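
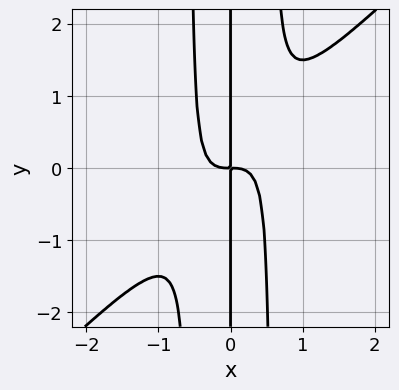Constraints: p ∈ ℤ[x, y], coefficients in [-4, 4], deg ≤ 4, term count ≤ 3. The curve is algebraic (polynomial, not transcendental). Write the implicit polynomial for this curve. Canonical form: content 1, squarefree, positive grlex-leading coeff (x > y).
First, the degree is 4 — a generic line meets the curve in up to 4 points.
Then, reading off the gridlines: every point of the y-axis in the box is on the curve.
Finally, fitting integer coefficients to these (and the overall shape) gives p.

3*x^4 - 3*x^3*y + x*y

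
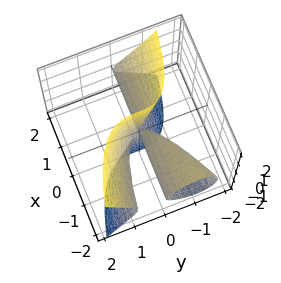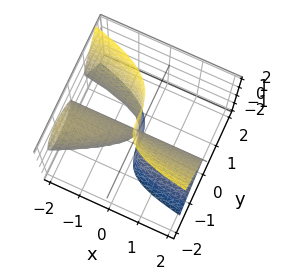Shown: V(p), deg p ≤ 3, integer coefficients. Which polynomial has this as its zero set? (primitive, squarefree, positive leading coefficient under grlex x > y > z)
x*y^2 - 2*x*z^2 - 3*y^3 - 2*x*y

The picture has 2 separate pieces.
deg p = 3.
Against the integer gridlines: one y-axis crossing is at y = 0; every point of the z-axis in the box is on the surface; the visible x-axis segment lies entirely on the surface.
Solving for integer coefficients yields p as stated.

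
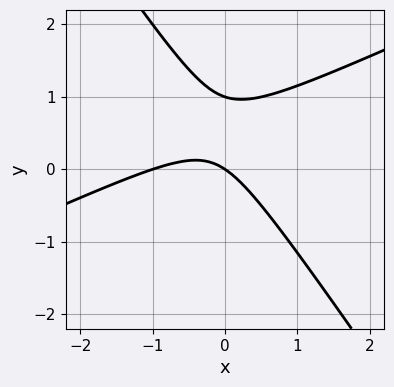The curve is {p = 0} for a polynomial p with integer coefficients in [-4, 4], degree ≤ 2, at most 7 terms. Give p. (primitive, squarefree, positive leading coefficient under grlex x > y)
2*x^2 - 3*x*y - 3*y^2 + 2*x + 3*y

First, deg p = 2. The shape is more complex than any degree-1 curve.
Then, reading off the gridlines: among the integer gridlines, it crosses the x-axis at x ∈ {-1, 0}; the y-axis gridline crossings are at y ∈ {0, 1}.
Finally, these observations pin down the coefficients.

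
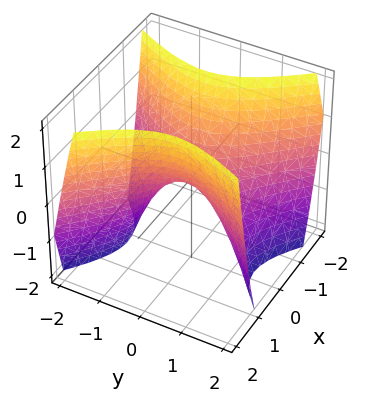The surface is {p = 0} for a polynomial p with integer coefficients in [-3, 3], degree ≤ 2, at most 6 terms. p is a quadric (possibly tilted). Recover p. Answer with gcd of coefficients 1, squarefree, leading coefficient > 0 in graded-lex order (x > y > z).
First, the degree is 2 — the shape is more complex than any degree-1 surface.
Next, from the axis intercepts and sections: one y-axis crossing is at y = 0; it meets the z-axis at z = 0 (among the integer gridlines); one x-axis crossing is at x = 0.
Finally, putting this together gives p.

3*x^2 + x*y - 2*y^2 - 2*z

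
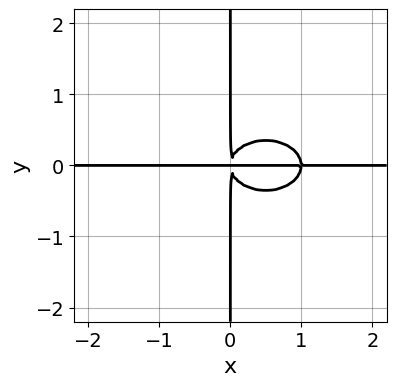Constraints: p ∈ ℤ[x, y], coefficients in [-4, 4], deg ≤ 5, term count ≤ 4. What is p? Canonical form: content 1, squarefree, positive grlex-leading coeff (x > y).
First, the degree is 4 — no degree-3 curve has this shape.
Then, against the integer gridlines: the visible x-axis segment lies entirely on the curve; the visible y-axis segment lies entirely on the curve.
Finally, matching integer coefficients to the picture gives p.

x^3*y + 2*x*y^3 - x^2*y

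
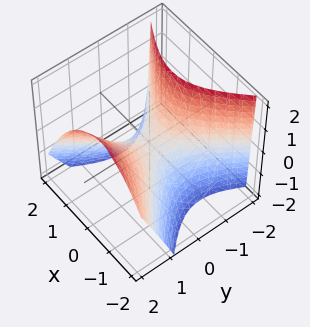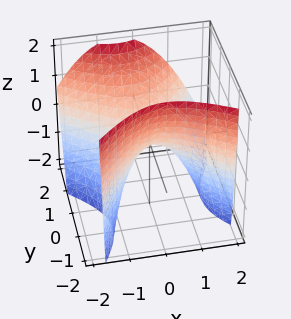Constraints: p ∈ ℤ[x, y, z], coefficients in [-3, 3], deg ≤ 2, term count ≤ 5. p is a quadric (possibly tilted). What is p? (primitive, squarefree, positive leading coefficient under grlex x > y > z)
2*x^2 + x*y - 2*y^2 + y*z + 2*z

The degree is 2 — the shape is more complex than any degree-1 surface.
Checking where it meets the axes: it crosses the y-axis at the gridline y = 0; one x-axis crossing is at x = 0; one z-axis crossing is at z = 0.
Together with the visible shape, these determine p as stated.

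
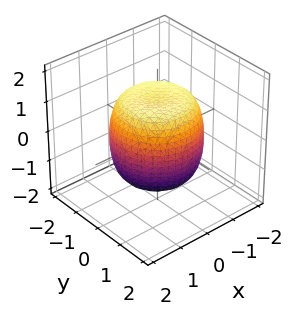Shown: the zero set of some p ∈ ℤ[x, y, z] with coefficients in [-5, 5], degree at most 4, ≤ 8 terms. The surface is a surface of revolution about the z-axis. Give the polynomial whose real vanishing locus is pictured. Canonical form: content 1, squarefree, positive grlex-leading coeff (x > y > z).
First, degree: a generic line meets the surface in up to 4 points, so deg p = 4.
Next, by symmetry, the surface is invariant under rotation about z: p = q(x² + y², z).
Then, against the integer gridlines: a circular section at z = -1 has radius between 1 and 2.
Finally, together with the visible shape, these determine p as stated.

2*x^4 + 4*x^2*y^2 + 2*y^4 - 2*x^2 - 2*y^2 + 2*z^2 - 3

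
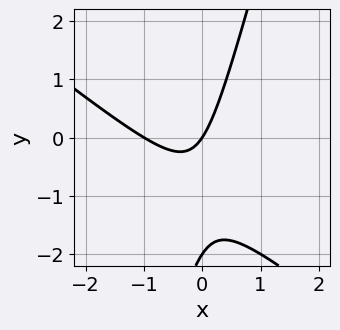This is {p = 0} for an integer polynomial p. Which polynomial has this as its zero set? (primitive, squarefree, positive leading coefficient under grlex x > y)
3*x^2 + 3*x*y - y^2 + 3*x - 2*y

First, degree: a generic line meets the curve in up to 2 points, so deg p = 2.
Then, observable constraints: among the integer gridlines, it crosses the y-axis at y ∈ {-2, 0}; among the integer gridlines, it crosses the x-axis at x ∈ {-1, 0}.
Finally, putting this together gives p.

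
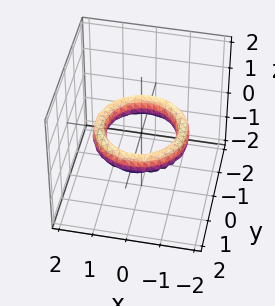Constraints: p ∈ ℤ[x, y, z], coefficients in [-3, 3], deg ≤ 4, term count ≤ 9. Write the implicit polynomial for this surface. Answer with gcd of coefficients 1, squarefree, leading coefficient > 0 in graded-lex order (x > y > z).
x^4 + 2*x^2*y^2 + y^4 - 3*x^2 - 3*y^2 + 2*z^2 + 2

1. Degree: no degree-3 surface has this shape, so deg p = 4.
2. Symmetries: rotational symmetry about the z-axis ⇒ p depends on x, y only through x² + y².
3. From the axis intercepts and sections: a circular section at z = 0 has radius exactly 1; among the integer gridlines, it crosses the y-axis at y ∈ {-1, 1}; no z-intercept at any integer in the box; the x-axis gridline crossings are at x ∈ {-1, 1}.
4. Solving for integer coefficients yields p as stated.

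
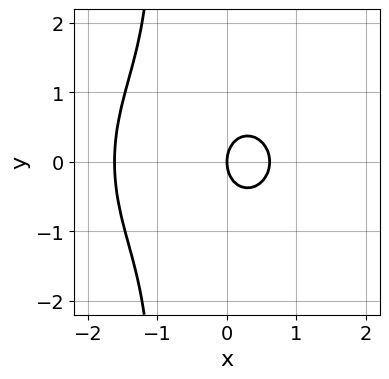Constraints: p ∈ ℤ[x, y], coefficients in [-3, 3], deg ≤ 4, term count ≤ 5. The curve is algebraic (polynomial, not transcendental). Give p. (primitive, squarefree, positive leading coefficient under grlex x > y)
x^3 + x*y^2 + x^2 + y^2 - x

Degree: a generic line meets the curve in up to 3 points, so deg p = 3.
Symmetries: it's symmetric under y → −y, forcing even powers of y.
Observable constraints: it crosses the x-axis at the gridline x = 0; it crosses the y-axis at the gridline y = 0.
These observations pin down the coefficients.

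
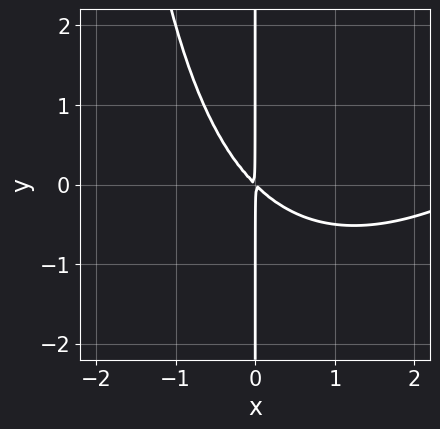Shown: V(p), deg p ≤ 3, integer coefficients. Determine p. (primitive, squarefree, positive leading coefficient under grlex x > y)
(a) The degree is 3 — the shape is more complex than any degree-2 curve.
(b) Checking where it meets the axes: every point of the y-axis in the box is on the curve.
(c) Matching integer coefficients to the picture gives p.

x^3 - x^2*y - 3*x^2 - 3*x*y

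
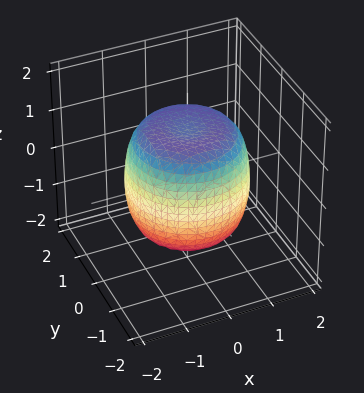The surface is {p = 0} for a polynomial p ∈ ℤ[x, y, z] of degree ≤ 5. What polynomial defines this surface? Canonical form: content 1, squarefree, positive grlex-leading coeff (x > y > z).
(a) Degree: no degree-3 surface has this shape, so deg p = 4.
(b) Symmetries: rotational symmetry about the z-axis ⇒ p depends on x, y only through x² + y².
(c) Against the integer gridlines: a circular section at z = -1 has radius between 1 and 2.
(d) Matching integer coefficients to the picture gives p.

2*x^4 + 4*x^2*y^2 + 2*y^4 - 2*x^2 - 2*y^2 + 2*z^2 - 3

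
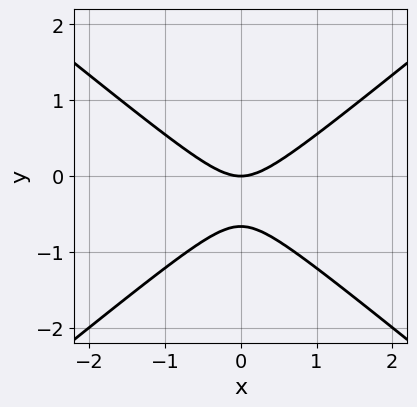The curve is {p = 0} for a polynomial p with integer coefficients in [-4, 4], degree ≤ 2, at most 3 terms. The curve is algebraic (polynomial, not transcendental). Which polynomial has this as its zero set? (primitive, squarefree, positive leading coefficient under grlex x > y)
2*x^2 - 3*y^2 - 2*y

First, deg p = 2. A generic line meets the curve in up to 2 points.
Then, symmetries: mirror symmetry x ↦ −x ⇒ only even powers of x.
Then, against the integer gridlines: it meets the x-axis at x = 0 (among the integer gridlines); one y-axis crossing is at y = 0.
Finally, assembling these constraints gives the stated polynomial.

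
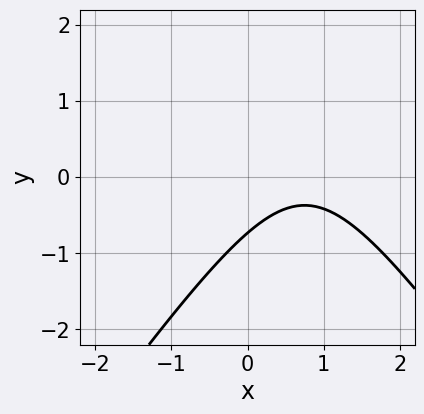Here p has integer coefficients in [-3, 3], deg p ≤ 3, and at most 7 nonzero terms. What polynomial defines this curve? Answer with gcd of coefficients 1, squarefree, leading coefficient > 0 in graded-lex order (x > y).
The degree is 2 — a generic line meets the curve in up to 2 points.
Against the integer gridlines: it misses every integer gridline on the x-axis.
Solving for integer coefficients yields p as stated.

2*x^2 - y^2 - 3*x + 2*y + 2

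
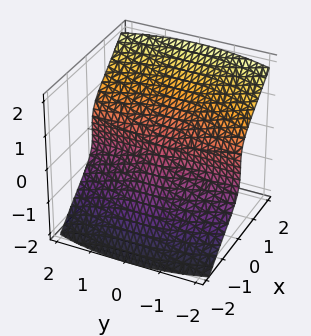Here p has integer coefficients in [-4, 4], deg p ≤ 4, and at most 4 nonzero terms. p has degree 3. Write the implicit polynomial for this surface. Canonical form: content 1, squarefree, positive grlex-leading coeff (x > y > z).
2*x^3 + x*y^2 - 2*z^3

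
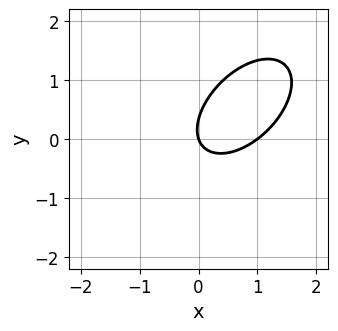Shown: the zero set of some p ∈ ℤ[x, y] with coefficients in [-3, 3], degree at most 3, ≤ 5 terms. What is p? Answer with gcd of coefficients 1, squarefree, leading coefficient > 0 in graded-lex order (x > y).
3*x^2 - 3*x*y + 3*y^2 - 3*x - y

The degree is 2 — the shape is more complex than any degree-1 curve.
Checking where it meets the axes: one y-axis crossing is at y = 0; the x-axis gridline crossings are at x ∈ {0, 1}.
Solving for integer coefficients yields p as stated.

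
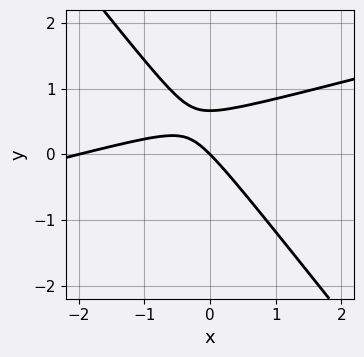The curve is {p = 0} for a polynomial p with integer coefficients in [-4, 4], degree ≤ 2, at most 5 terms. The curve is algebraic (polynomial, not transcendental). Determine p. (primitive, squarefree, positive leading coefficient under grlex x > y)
First, deg p = 2. The shape is more complex than any degree-1 curve.
Then, observable constraints: the x-axis gridline crossings are at x ∈ {-2, 0}; one y-axis crossing is at y = 0.
Finally, solving for integer coefficients yields p as stated.

x^2 - 3*x*y - 3*y^2 + 2*x + 2*y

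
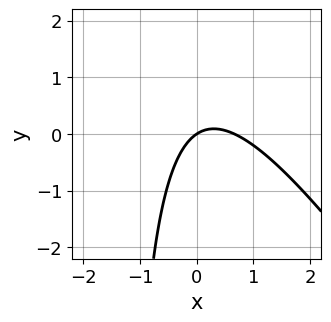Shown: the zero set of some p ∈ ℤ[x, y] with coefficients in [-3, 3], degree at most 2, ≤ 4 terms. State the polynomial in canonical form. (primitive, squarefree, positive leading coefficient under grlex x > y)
3*x^2 + 2*x*y - 2*x + 3*y

Degree: a generic line meets the curve in up to 2 points, so deg p = 2.
From the visible intercepts: one x-axis crossing is at x = 0; one y-axis crossing is at y = 0.
Putting this together gives p.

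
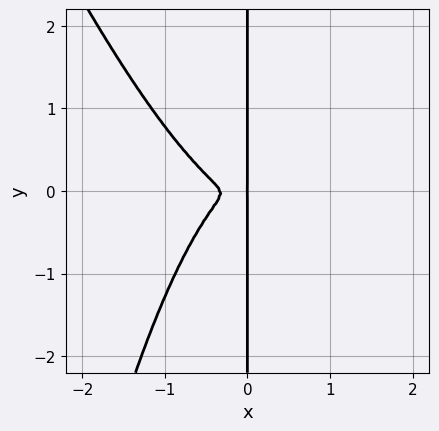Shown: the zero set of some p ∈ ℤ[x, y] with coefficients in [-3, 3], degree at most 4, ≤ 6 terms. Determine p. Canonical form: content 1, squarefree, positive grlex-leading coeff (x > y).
3*x^4 + x^3*y + x^3 + 2*x*y^2

(a) The degree is 4 — no degree-3 curve has this shape.
(b) Reading off the gridlines: one x-axis crossing is at x = 0; every point of the y-axis in the box is on the curve.
(c) These observations pin down the coefficients.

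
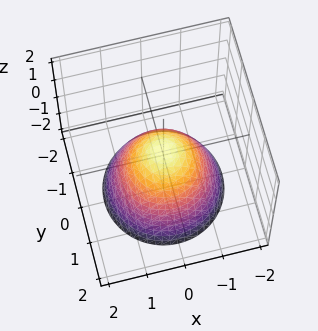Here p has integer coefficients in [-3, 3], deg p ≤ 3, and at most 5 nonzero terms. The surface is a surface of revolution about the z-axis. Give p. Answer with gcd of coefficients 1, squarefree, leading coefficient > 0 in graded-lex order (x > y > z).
(a) The degree is 2 — no degree-1 surface has this shape.
(b) Symmetries: every cross-section ⟂ z is a circle, so x, y appear only via x² + y².
(c) Observable constraints: a circular section at z = 0 has radius between 0 and 1.
(d) Assembling these constraints gives the stated polynomial.

3*x^2 + 3*y^2 + 3*z - 1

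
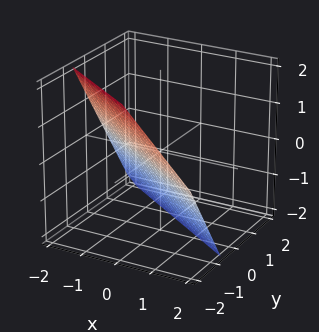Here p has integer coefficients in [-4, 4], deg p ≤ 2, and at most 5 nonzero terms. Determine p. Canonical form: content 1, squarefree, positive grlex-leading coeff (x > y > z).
1. Degree: every cross-section is a straight line — this is a plane, so deg p = 1.
2. Observable constraints: one x-axis crossing is at x = -1; one z-axis crossing is at z = -1.
3. Putting this together gives p.

2*x + 3*y + 2*z + 2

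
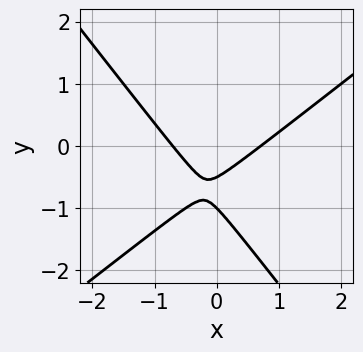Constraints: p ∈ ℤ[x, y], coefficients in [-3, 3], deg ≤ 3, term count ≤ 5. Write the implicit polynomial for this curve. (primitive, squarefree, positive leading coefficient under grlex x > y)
2*x^2 - x*y - 2*y^2 - 3*y - 1

deg p = 2.
Reading off the gridlines: one y-axis crossing is at y = -1.
Solving for integer coefficients yields p as stated.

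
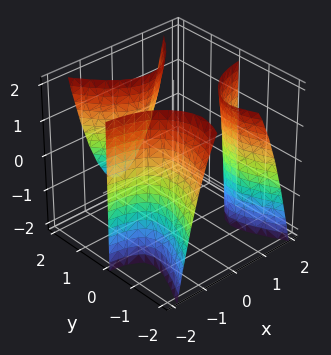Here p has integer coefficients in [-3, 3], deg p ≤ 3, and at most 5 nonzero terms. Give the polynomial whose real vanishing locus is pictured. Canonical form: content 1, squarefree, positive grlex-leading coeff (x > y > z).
3*x^2*y - y^3 - y^2*z + 2

First, there are 3 components. They look like related sheets of one shape, so recover p as a whole.
Next, the degree is 3 — no degree-2 surface has this shape.
Then, checking where it meets the axes: it misses every integer gridline on the z-axis; the surface avoids every integer x-axis point in the box.
Finally, putting this together gives p.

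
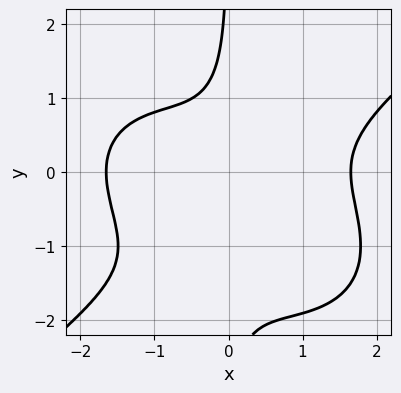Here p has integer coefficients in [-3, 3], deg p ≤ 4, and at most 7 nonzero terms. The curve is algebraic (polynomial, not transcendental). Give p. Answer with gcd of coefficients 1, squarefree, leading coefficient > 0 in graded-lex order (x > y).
(a) Degree: a generic line meets the curve in up to 4 points, so deg p = 4.
(b) Reading off the gridlines: the curve avoids every integer y-axis point in the box.
(c) These observations pin down the coefficients.

x^4 - 2*x*y^3 - 3*x*y^2 - 2*x^2 - 2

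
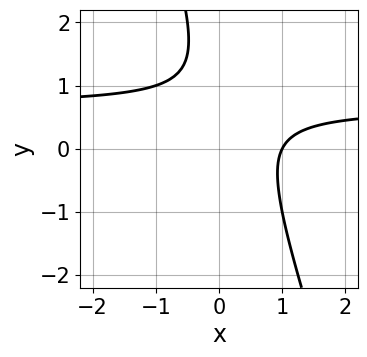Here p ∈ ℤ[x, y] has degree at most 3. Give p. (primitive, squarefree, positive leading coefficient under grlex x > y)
First, degree: the shape is more complex than any degree-1 curve, so deg p = 2.
Then, against the integer gridlines: no y-intercept at any integer in the box; one x-axis crossing is at x = 1.
Finally, solving for integer coefficients yields p as stated.

3*x*y + y^2 - 2*x - 2*y + 2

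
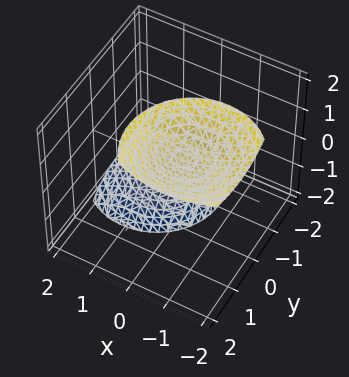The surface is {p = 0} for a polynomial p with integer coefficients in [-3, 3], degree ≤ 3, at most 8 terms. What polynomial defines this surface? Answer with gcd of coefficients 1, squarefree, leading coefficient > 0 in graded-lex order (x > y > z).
3*x^2 + 3*x*z + 3*y^2 - 3*y*z - z^2 + 3

(a) The picture has 2 separate pieces. They look like related sheets of one shape, so recover p as a whole.
(b) deg p = 2. No degree-1 surface has this shape.
(c) From the axis intercepts and sections: it misses every integer gridline on the y-axis; no x-intercept at any integer in the box.
(d) These observations pin down the coefficients.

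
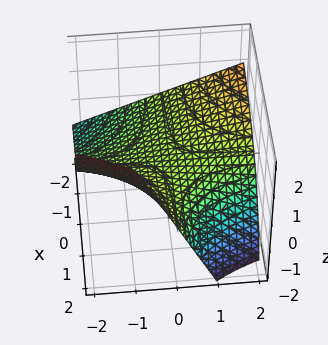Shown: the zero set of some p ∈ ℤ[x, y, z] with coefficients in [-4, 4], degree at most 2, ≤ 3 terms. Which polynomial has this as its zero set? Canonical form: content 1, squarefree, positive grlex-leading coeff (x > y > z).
x*y - x*z + 3*z

First, degree: no degree-1 surface has this shape, so deg p = 2.
Then, from the visible intercepts: one z-axis crossing is at z = 0; the visible x-axis segment lies entirely on the surface; every point of the y-axis in the box is on the surface.
Finally, assembling these constraints gives the stated polynomial.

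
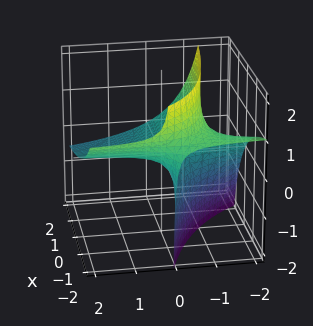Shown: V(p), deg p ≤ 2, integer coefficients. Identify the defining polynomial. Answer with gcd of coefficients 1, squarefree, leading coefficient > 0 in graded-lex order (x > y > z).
The degree is 2 — the shape is more complex than any degree-1 surface.
From the visible intercepts: every point of the x-axis in the box is on the surface; one z-axis crossing is at z = 0.
The integer polynomial consistent with all of this is the stated p. Check: (0, 1, 0) on the y-axis lies on the surface, and p(0, 1, 0) = 0. ✓

x*y + x*z + 2*y*z + 2*z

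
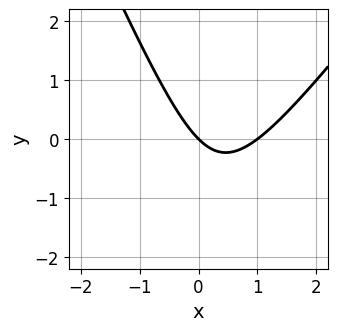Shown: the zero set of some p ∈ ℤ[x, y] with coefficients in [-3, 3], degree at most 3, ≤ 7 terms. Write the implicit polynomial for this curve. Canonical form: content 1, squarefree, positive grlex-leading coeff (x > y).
3*x^2 - x*y - y^2 - 3*x - 3*y

1. Degree: the shape is more complex than any degree-1 curve, so deg p = 2.
2. From the visible intercepts: the x-axis gridline crossings are at x ∈ {0, 1}; one y-axis crossing is at y = 0.
3. These observations pin down the coefficients.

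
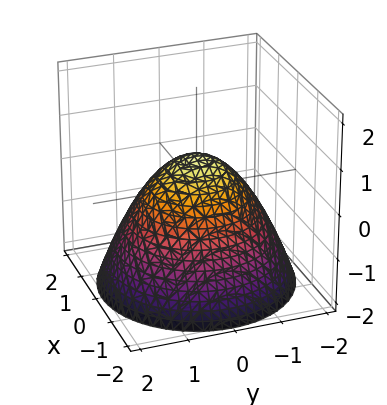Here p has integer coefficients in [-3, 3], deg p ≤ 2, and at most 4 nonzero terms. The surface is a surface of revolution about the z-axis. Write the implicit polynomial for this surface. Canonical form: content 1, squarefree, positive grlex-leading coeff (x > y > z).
1. Degree: no degree-1 surface has this shape, so deg p = 2.
2. Symmetries: the z-axis is an axis of rotation, so x and y enter only as x² + y².
3. Observable constraints: among the integer gridlines, it crosses the y-axis at y ∈ {-1, 1}; a circular section at z = 0 has radius exactly 1; among the integer gridlines, it crosses the x-axis at x ∈ {-1, 1}.
4. Fitting integer coefficients to these (and the overall shape) gives p.

2*x^2 + 2*y^2 + 3*z - 2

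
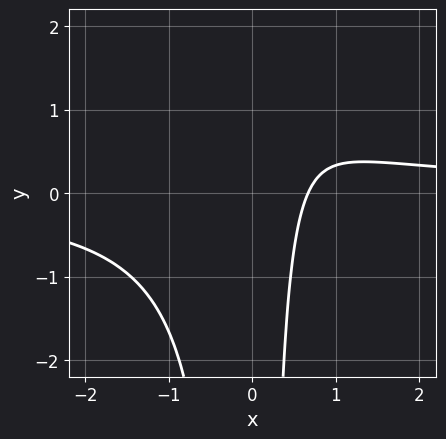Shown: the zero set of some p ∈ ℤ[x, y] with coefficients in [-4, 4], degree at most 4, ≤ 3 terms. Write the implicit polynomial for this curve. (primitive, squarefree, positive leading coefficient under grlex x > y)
(a) The degree is 3 — a generic line meets the curve in up to 3 points.
(b) From the visible intercepts: no y-intercept at any integer in the box.
(c) These observations pin down the coefficients.

3*x^2*y - 3*x + 2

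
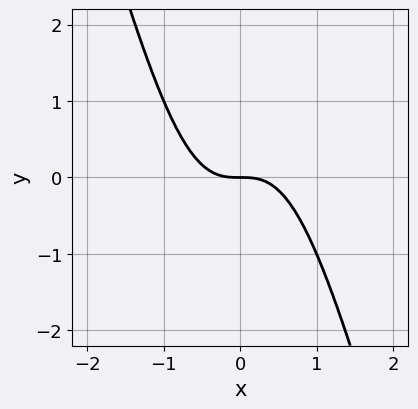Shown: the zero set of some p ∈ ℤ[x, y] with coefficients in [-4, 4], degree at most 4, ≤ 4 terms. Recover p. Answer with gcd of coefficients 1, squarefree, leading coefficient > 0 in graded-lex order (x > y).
(a) deg p = 3. A generic line meets the curve in up to 3 points.
(b) Against the integer gridlines: it meets the y-axis at y = 0 (among the integer gridlines); it crosses the x-axis at the gridline x = 0.
(c) These observations pin down the coefficients.

3*x^3 + x^2*y + 2*y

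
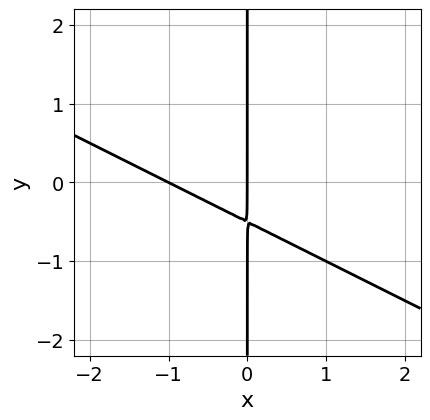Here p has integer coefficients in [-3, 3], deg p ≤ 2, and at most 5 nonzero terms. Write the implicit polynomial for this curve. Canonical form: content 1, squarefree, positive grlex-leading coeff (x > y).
deg p = 2. The shape is more complex than any degree-1 curve.
Checking where it meets the axes: the visible y-axis segment lies entirely on the curve; among the integer gridlines, it crosses the x-axis at x ∈ {-1, 0}.
Solving for integer coefficients yields p as stated.

x^2 + 2*x*y + x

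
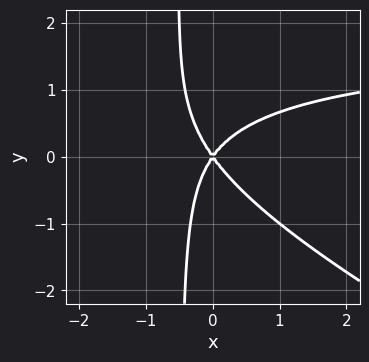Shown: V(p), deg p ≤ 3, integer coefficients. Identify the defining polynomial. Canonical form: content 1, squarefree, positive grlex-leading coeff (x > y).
x^2*y + 2*x*y^2 - 2*x^2 + y^2

deg p = 3. No degree-2 curve has this shape.
Against the integer gridlines: one y-axis crossing is at y = 0; it meets the x-axis at x = 0 (among the integer gridlines).
Together with the visible shape, these determine p as stated.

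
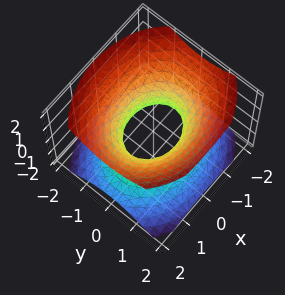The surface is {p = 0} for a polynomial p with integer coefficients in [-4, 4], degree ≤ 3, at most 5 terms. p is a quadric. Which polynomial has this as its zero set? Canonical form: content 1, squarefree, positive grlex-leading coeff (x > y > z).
(a) Degree: one connected sheet with a waist; a quadric, so deg p = 2.
(b) Symmetries: the x ↦ −x reflection is a symmetry, so x appears only in even powers; it's symmetric under y → −y, forcing even powers of y; mirror symmetry z ↦ −z ⇒ only even powers of z.
(c) From the axis intercepts and sections: the x-axis gridline crossings are at x ∈ {-1, 1}; the surface avoids every integer z-axis point in the box.
(d) Together with the visible shape, these determine p as stated.

2*x^2 + 3*y^2 - 3*z^2 - 2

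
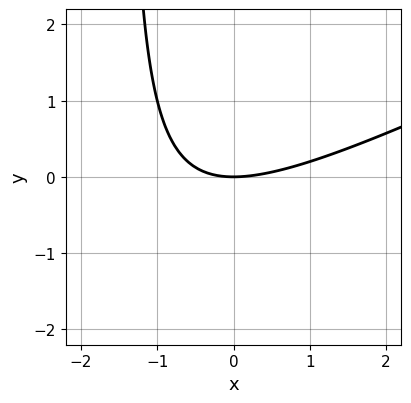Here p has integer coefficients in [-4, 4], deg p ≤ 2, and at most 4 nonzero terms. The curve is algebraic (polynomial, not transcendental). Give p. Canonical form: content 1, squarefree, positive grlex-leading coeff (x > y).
x^2 - 2*x*y - 3*y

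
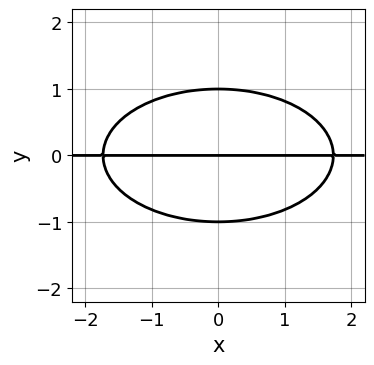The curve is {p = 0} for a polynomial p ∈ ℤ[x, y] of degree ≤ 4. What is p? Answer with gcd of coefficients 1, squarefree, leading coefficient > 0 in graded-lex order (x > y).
x^2*y + 3*y^3 - 3*y

(a) Degree: no degree-2 curve has this shape, so deg p = 3.
(b) Symmetries: mirror symmetry x ↦ −x ⇒ only even powers of x.
(c) From the visible intercepts: every point of the x-axis in the box is on the curve; among the integer gridlines, it crosses the y-axis at y ∈ {-1, 0, 1}.
(d) Solving for integer coefficients yields p as stated.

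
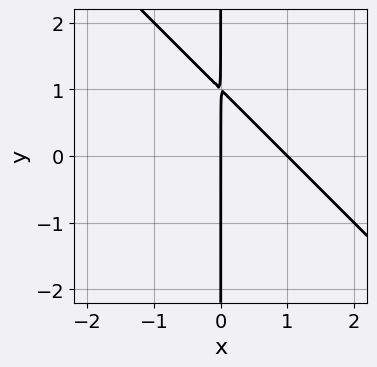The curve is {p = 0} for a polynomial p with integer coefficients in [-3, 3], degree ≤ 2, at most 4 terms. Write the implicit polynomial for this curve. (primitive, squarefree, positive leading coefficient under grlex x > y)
First, degree: a generic line meets the curve in up to 2 points, so deg p = 2.
Then, from the visible intercepts: the visible y-axis segment lies entirely on the curve; among the integer gridlines, it crosses the x-axis at x ∈ {0, 1}.
Finally, putting this together gives p.

x^2 + x*y - x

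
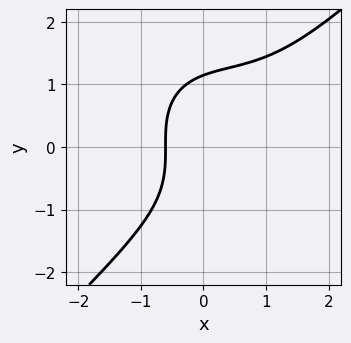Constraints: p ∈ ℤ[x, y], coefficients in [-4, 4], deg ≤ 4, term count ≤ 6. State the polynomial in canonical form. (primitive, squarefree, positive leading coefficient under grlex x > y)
First, degree: a generic line meets the curve in up to 3 points, so deg p = 3.
Finally, matching integer coefficients to the picture gives p.

2*x^3 - 2*y^3 - 2*x^2 + 3*x + 3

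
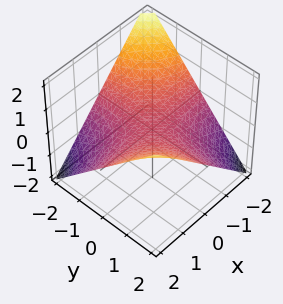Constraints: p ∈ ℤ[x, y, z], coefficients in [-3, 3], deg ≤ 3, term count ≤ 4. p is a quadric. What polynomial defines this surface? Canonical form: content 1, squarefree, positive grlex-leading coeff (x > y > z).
First, deg p = 2. A hyperbolic paraboloid; a quadric.
Next, from the visible intercepts: the visible y-axis segment lies entirely on the surface; one z-axis crossing is at z = 0; the visible x-axis segment lies entirely on the surface.
Finally, matching integer coefficients to the picture gives p.

x*y - 2*z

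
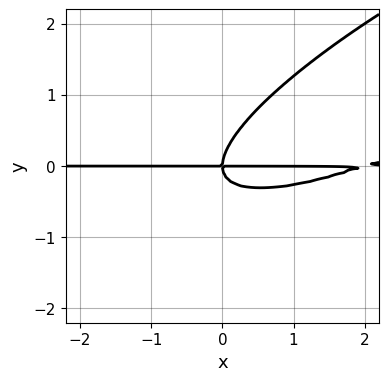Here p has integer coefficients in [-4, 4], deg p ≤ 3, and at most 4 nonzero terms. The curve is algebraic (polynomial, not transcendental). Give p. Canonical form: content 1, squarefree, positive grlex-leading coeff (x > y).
x^2*y - 3*x*y^2 + 3*y^3 - 2*x*y

The degree is 3 — the shape is more complex than any degree-2 curve.
Reading off the gridlines: the visible x-axis segment lies entirely on the curve; one y-axis crossing is at y = 0.
These observations pin down the coefficients.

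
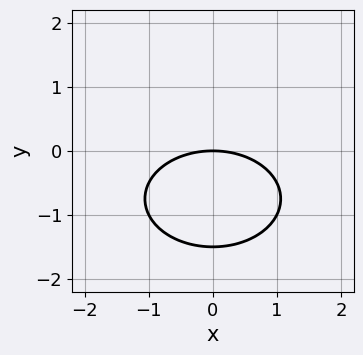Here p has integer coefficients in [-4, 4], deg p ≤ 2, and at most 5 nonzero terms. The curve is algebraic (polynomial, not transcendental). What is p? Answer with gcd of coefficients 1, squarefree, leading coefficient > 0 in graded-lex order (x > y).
(a) Degree: the shape is more complex than any degree-1 curve, so deg p = 2.
(b) Symmetries: the x ↦ −x reflection is a symmetry, so x appears only in even powers.
(c) From the visible intercepts: one y-axis crossing is at y = 0; it crosses the x-axis at the gridline x = 0.
(d) Fitting integer coefficients to these (and the overall shape) gives p.

x^2 + 2*y^2 + 3*y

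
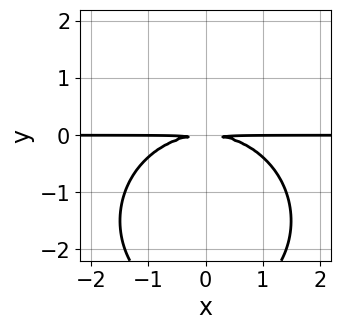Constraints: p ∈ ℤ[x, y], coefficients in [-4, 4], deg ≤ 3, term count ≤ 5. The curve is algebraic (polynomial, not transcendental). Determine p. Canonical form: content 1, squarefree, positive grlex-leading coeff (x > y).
x^2*y + y^3 + 3*y^2

1. The degree is 3 — a generic line meets the curve in up to 3 points.
2. Symmetries: it's symmetric under x → −x, forcing even powers of x.
3. Against the integer gridlines: every point of the x-axis in the box is on the curve.
4. These observations pin down the coefficients.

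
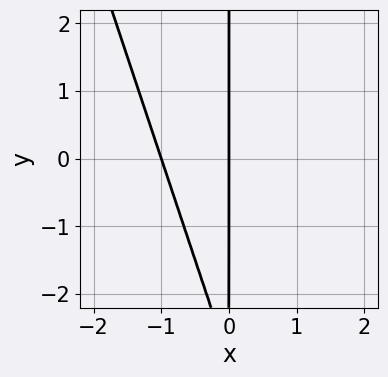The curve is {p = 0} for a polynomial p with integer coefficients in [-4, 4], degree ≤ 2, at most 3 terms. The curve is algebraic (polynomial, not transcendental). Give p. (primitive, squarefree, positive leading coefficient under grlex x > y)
Degree: no degree-1 curve has this shape, so deg p = 2.
Against the integer gridlines: among the integer gridlines, it crosses the x-axis at x ∈ {-1, 0}; every point of the y-axis in the box is on the curve.
Putting this together gives p.

3*x^2 + x*y + 3*x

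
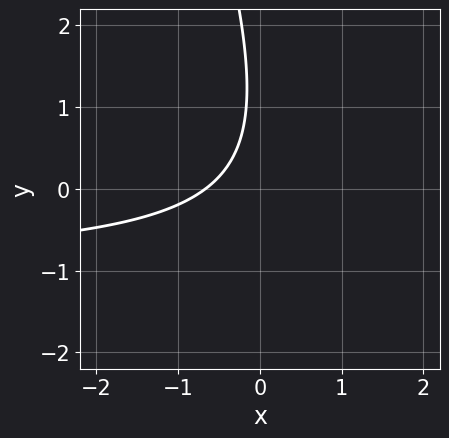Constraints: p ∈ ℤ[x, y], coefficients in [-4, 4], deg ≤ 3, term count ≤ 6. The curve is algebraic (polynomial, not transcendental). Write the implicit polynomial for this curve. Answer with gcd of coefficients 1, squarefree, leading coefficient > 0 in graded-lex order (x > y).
3*x*y + y^2 + 3*x - 2*y + 2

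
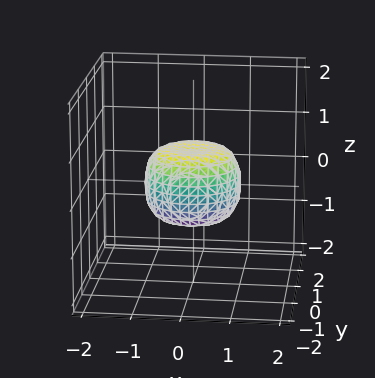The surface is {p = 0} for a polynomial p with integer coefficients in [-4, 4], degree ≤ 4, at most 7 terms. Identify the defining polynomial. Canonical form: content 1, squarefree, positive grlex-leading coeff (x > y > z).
1. deg p = 4.
2. Symmetries: rotational symmetry about the z-axis ⇒ p depends on x, y only through x² + y².
3. Observable constraints: the y-axis gridline crossings are at y ∈ {-1, 1}; a circular section at z = 0 has radius exactly 1.
4. Assembling these constraints gives the stated polynomial.

2*x^4 + 4*x^2*y^2 + 2*y^4 - x^2 - y^2 + 2*z^2 - 1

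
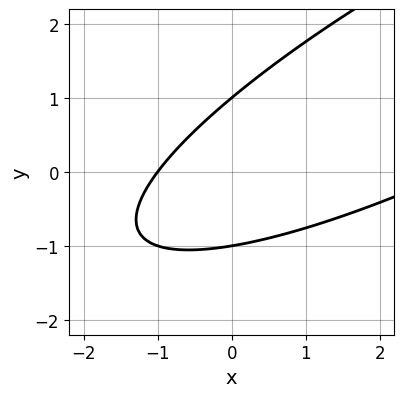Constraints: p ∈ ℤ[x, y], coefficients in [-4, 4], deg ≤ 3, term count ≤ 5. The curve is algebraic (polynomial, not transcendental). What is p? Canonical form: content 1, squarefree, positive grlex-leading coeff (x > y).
First, deg p = 2. A generic line meets the curve in up to 2 points.
Next, reading off the gridlines: among the integer gridlines, it crosses the y-axis at y ∈ {-1, 1}; it crosses the x-axis at the gridline x = -1.
Finally, fitting integer coefficients to these (and the overall shape) gives p.

x^2 - 3*x*y + 3*y^2 - 2*x - 3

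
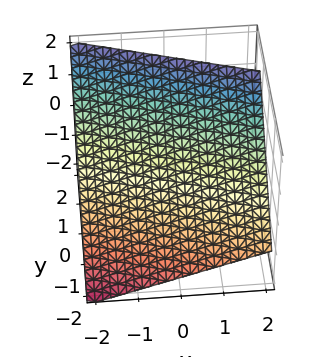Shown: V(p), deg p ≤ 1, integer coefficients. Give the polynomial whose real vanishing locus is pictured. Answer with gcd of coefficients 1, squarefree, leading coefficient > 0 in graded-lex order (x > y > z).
(a) deg p = 1.
(b) From the axis intercepts and sections: it crosses the x-axis at the gridline x = -2.
(c) Fitting integer coefficients to these (and the overall shape) gives p.

x + 3*y - 3*z + 2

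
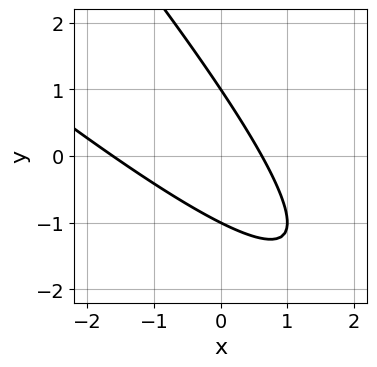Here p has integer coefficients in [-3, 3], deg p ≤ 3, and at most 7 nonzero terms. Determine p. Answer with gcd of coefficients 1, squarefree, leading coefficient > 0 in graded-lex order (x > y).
x^2 + 2*x*y + y^2 + x - 1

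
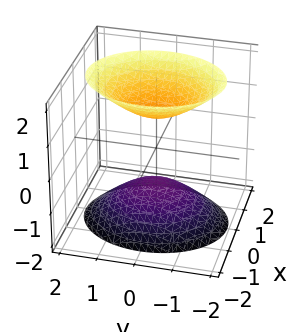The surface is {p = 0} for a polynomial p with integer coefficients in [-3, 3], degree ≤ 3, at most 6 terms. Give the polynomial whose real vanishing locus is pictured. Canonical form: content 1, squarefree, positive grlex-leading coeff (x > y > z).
3*x^2 + 2*y^2 - 2*z^2 + 2

First, there are 2 components.
Next, deg p = 2.
Then, symmetries: the z ↦ −z reflection is a symmetry, so z appears only in even powers; mirror symmetry y ↦ −y ⇒ only even powers of y; the x ↦ −x reflection is a symmetry, so x appears only in even powers.
Then, from the visible intercepts: among the integer gridlines, it crosses the z-axis at z ∈ {-1, 1}; it misses every integer gridline on the x-axis.
Finally, assembling these constraints gives the stated polynomial.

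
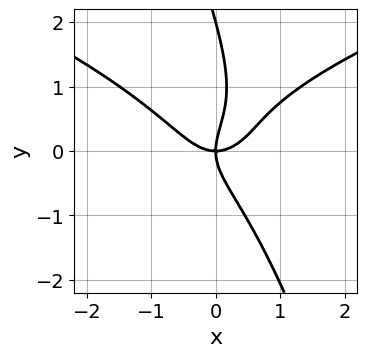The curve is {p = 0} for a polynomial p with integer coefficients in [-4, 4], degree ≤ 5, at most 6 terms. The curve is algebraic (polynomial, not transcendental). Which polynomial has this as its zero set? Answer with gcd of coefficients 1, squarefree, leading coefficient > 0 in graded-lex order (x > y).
3*x*y^3 + y^4 - 3*x^3 - 2*y^3 + 3*x*y

Degree: a generic line meets the curve in up to 4 points, so deg p = 4.
Reading off the gridlines: the y-axis gridline crossings are at y ∈ {0, 2}; it meets the x-axis at x = 0 (among the integer gridlines).
These observations pin down the coefficients.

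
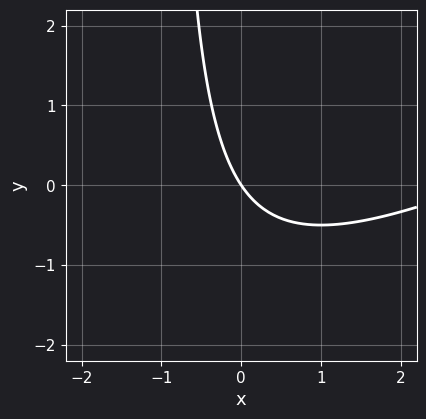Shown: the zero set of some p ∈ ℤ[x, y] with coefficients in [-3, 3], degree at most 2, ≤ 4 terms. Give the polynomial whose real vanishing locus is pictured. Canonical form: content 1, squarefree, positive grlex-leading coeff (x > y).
x^2 - 2*x*y - 3*x - 2*y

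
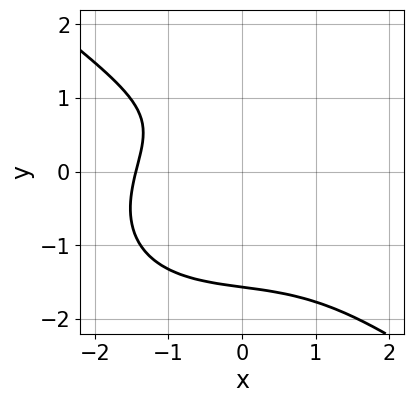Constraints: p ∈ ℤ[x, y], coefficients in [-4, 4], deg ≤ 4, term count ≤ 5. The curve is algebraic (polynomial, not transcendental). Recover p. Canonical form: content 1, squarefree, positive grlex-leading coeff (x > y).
x^3 + 2*y^3 - x*y - 3*y + 3

Degree: the shape is more complex than any degree-2 curve, so deg p = 3.
Matching integer coefficients to the picture gives p.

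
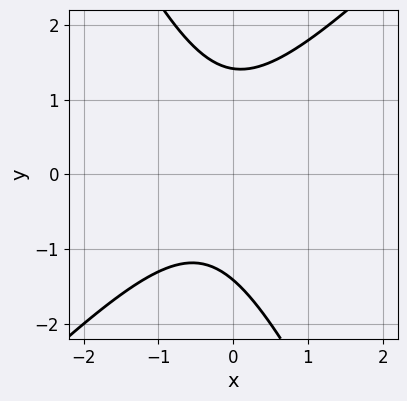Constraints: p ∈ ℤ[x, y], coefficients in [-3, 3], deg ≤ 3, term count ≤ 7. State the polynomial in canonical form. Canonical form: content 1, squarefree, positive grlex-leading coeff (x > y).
2*x^2 - x*y - y^2 + x + 2

The degree is 2 — the shape is more complex than any degree-1 curve.
Observable constraints: the curve avoids every integer x-axis point in the box.
Matching integer coefficients to the picture gives p.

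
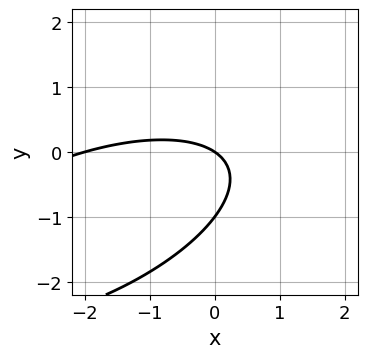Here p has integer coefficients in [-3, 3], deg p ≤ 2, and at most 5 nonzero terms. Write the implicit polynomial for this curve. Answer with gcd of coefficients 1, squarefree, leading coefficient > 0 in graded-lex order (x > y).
x^2 - 2*x*y + 3*y^2 + 2*x + 3*y

First, deg p = 2. The shape is more complex than any degree-1 curve.
Next, against the integer gridlines: among the integer gridlines, it crosses the x-axis at x ∈ {-2, 0}; the y-axis gridline crossings are at y ∈ {-1, 0}.
Finally, assembling these constraints gives the stated polynomial.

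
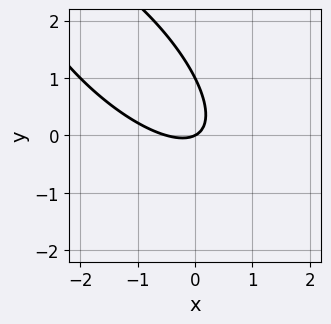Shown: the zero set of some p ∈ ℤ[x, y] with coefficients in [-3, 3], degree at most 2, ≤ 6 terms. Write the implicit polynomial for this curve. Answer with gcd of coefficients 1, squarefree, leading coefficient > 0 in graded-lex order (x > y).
2*x^2 + 3*x*y + 2*y^2 + x - 2*y

deg p = 2.
Checking where it meets the axes: among the integer gridlines, it crosses the y-axis at y ∈ {0, 1}; it crosses the x-axis at the gridline x = 0.
Solving for integer coefficients yields p as stated.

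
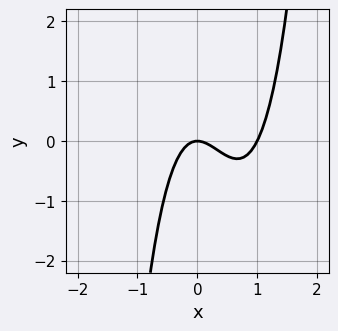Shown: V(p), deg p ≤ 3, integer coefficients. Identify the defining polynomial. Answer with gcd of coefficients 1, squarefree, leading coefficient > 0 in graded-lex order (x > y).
2*x^3 - 2*x^2 - y

First, the degree is 3 — the shape is more complex than any degree-2 curve.
Then, from the visible intercepts: among the integer gridlines, it crosses the x-axis at x ∈ {0, 1}; it crosses the y-axis at the gridline y = 0.
Finally, putting this together gives p.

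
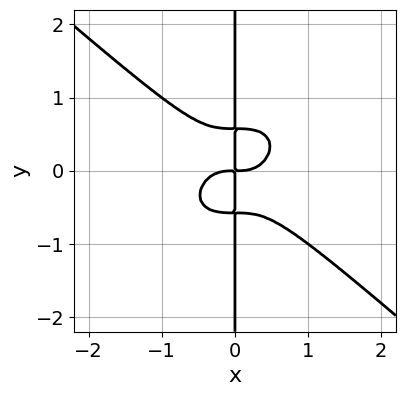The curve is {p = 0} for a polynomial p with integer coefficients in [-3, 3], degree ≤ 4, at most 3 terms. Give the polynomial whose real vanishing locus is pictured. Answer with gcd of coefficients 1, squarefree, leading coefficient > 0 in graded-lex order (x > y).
2*x^4 + 3*x*y^3 - x*y

Degree: no degree-3 curve has this shape, so deg p = 4.
From the axis intercepts and sections: every point of the y-axis in the box is on the curve.
Together with the visible shape, these determine p as stated.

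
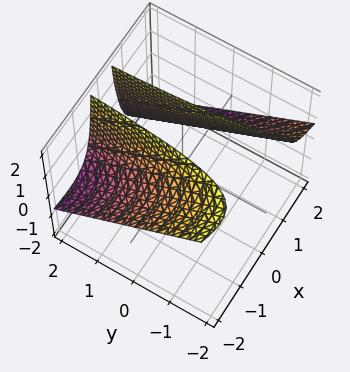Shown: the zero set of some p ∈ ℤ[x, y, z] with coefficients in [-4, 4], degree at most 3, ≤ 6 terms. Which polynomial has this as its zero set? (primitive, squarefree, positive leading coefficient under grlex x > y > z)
There are 2 components. Treating them together as one polynomial.
Degree: no degree-2 surface has this shape, so deg p = 3.
Observable constraints: no z-intercept at any integer in the box; the surface avoids every integer y-axis point in the box.
Assembling these constraints gives the stated polynomial.

x^3 + 2*x^2*y + 3*x^2*z - 2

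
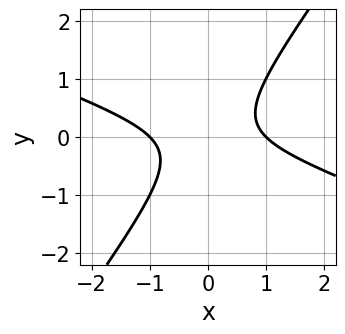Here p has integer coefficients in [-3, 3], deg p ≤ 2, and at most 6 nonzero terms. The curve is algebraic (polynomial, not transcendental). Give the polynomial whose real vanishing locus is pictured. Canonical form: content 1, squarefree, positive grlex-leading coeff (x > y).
x^2 + 2*x*y - 2*y^2 - 1

Degree: a generic line meets the curve in up to 2 points, so deg p = 2.
Checking where it meets the axes: among the integer gridlines, it crosses the x-axis at x ∈ {-1, 1}; it misses every integer gridline on the y-axis.
Fitting integer coefficients to these (and the overall shape) gives p.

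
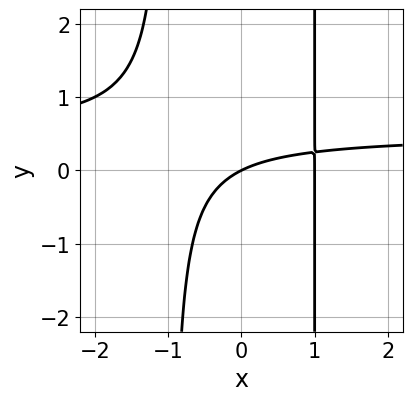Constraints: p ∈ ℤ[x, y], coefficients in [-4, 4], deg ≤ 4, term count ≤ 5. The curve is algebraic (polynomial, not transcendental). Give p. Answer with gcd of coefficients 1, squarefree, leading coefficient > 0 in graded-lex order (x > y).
2*x^2*y - x^2 + x - 2*y

1. Degree: the shape is more complex than any degree-2 curve, so deg p = 3.
2. Observable constraints: it meets the y-axis at y = 0 (among the integer gridlines); among the integer gridlines, it crosses the x-axis at x ∈ {0, 1}.
3. Assembling these constraints gives the stated polynomial.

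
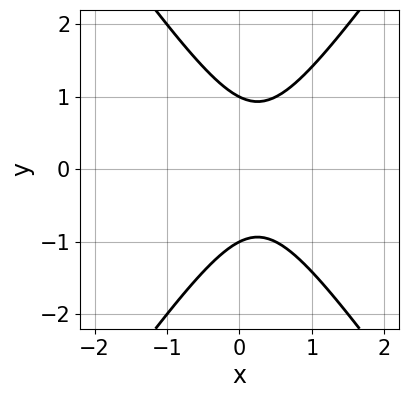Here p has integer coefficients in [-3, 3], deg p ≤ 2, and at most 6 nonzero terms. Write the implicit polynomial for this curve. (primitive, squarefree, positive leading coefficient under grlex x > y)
2*x^2 - y^2 - x + 1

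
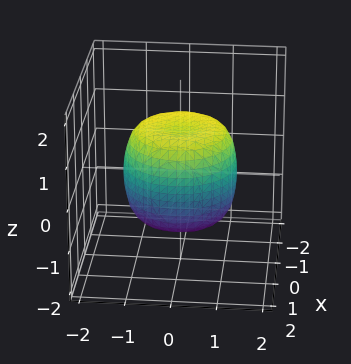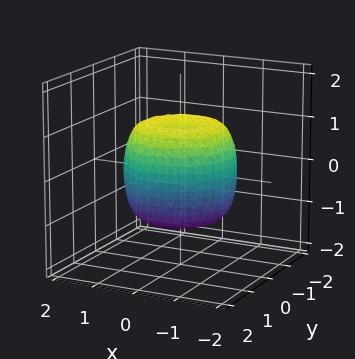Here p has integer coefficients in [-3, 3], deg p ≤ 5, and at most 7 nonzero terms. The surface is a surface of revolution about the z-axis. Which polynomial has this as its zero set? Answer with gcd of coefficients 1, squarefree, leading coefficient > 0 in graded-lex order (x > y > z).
x^4 + 2*x^2*y^2 + y^4 - x^2 - y^2 + z^2 - 1

(a) deg p = 4. No degree-3 surface has this shape.
(b) Symmetry: every cross-section ⟂ z is a circle, so x, y appear only via x² + y².
(c) Observable constraints: a circular section at z = 0 has radius between 1 and 2; the z-axis gridline crossings are at z ∈ {-1, 1}.
(d) The integer polynomial consistent with all of this is the stated p.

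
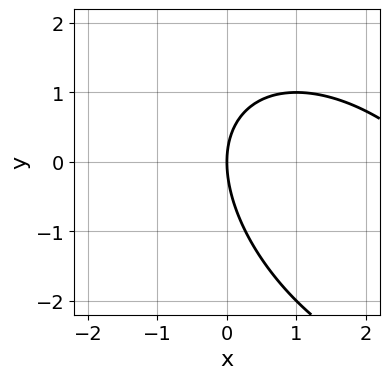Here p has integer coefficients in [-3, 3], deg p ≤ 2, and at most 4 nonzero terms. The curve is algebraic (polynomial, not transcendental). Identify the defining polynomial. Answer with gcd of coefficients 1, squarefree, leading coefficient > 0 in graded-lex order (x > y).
x^2 + x*y + y^2 - 3*x

Degree: no degree-1 curve has this shape, so deg p = 2.
From the axis intercepts and sections: one y-axis crossing is at y = 0; it meets the x-axis at x = 0 (among the integer gridlines).
The integer polynomial consistent with all of this is the stated p.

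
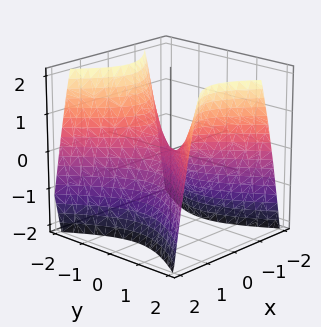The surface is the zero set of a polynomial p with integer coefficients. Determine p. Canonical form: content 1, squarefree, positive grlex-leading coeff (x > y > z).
First, deg p = 2. A hyperbolic paraboloid; a quadric.
Next, symmetries: mirror symmetry x ↦ −x ⇒ only even powers of x; it's symmetric under y → −y, forcing even powers of y.
Next, reading off the gridlines: it crosses the z-axis at the gridline z = 0; it crosses the y-axis at the gridline y = 0.
Finally, assembling these constraints gives the stated polynomial.

3*x^2 - 2*y^2 + 2*z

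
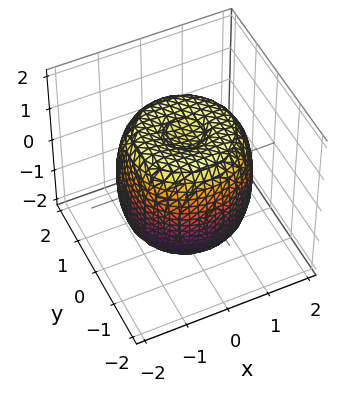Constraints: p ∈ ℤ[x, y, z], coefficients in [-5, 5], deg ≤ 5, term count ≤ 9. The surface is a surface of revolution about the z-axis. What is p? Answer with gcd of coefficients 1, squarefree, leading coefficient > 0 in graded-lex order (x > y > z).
First, the degree is 4 — the shape is more complex than any degree-3 surface.
Next, symmetries: rotational symmetry about the z-axis ⇒ p depends on x, y only through x² + y².
Next, against the integer gridlines: a circular section at z = 0 has radius between 1 and 2.
Finally, solving for integer coefficients yields p as stated.

2*x^4 + 4*x^2*y^2 + 2*y^4 - 3*x^2 - 3*y^2 + 2*z^2 - 3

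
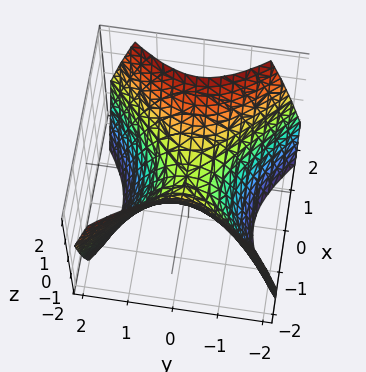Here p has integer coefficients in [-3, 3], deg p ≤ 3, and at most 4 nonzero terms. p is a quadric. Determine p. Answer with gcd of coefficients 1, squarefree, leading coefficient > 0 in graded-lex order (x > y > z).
x^2 - y^2 - z

1. deg p = 2. A hyperbolic paraboloid; a quadric.
2. Symmetries: it's symmetric under y → −y, forcing even powers of y; mirror symmetry x ↦ −x ⇒ only even powers of x.
3. Against the integer gridlines: it crosses the z-axis at the gridline z = 0; one x-axis crossing is at x = 0; one y-axis crossing is at y = 0.
4. Matching integer coefficients to the picture gives p.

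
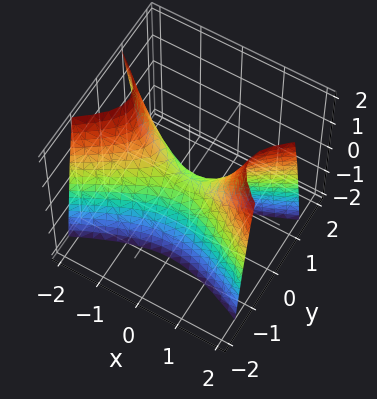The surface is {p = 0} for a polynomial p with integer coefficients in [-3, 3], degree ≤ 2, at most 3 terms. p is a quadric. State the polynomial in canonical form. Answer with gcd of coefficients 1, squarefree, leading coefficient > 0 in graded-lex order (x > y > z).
The degree is 2 — a hyperbolic paraboloid; a quadric.
Symmetries: mirror symmetry y ↦ −y ⇒ only even powers of y; it's symmetric under x → −x, forcing even powers of x.
Against the integer gridlines: it crosses the y-axis at the gridline y = 0; it crosses the z-axis at the gridline z = 0; it crosses the x-axis at the gridline x = 0.
Fitting integer coefficients to these (and the overall shape) gives p.

x^2 - 3*y^2 - z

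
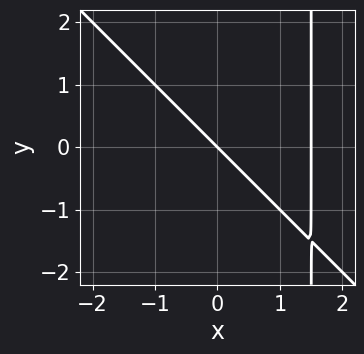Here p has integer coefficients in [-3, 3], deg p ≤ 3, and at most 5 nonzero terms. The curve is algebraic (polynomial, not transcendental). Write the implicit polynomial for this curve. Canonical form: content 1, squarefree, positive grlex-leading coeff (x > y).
First, deg p = 2.
Then, checking where it meets the axes: it meets the x-axis at x = 0 (among the integer gridlines); one y-axis crossing is at y = 0.
Finally, matching integer coefficients to the picture gives p.

2*x^2 + 2*x*y - 3*x - 3*y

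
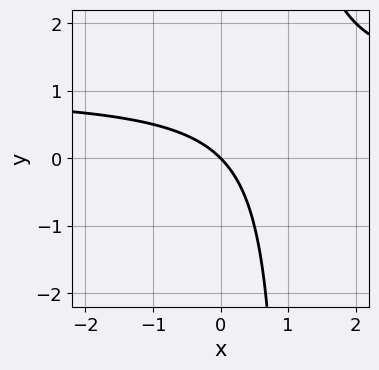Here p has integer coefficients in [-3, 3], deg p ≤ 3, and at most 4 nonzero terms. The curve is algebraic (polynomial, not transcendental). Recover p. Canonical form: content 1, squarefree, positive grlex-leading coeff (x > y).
The degree is 2 — no degree-1 curve has this shape.
Checking where it meets the axes: one y-axis crossing is at y = 0; it crosses the x-axis at the gridline x = 0.
The integer polynomial consistent with all of this is the stated p.

x*y - x - y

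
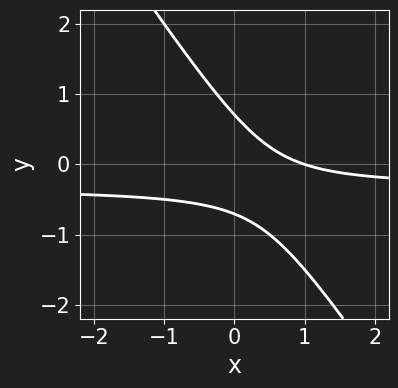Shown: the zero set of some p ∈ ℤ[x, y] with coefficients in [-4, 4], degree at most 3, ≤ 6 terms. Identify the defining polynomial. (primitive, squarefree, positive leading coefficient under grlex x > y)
3*x*y + 2*y^2 + x - 1

(a) deg p = 2. A generic line meets the curve in up to 2 points.
(b) Reading off the gridlines: one x-axis crossing is at x = 1.
(c) These observations pin down the coefficients.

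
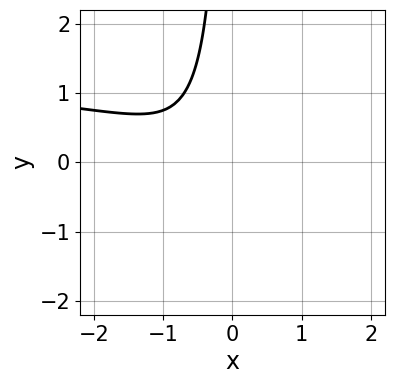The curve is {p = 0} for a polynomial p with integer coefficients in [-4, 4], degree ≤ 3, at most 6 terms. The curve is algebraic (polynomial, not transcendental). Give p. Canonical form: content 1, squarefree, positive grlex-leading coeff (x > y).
2*x^2*y - 3*x^2 - 2*x*y - 3*x - 3

First, degree: a generic line meets the curve in up to 3 points, so deg p = 3.
Then, checking where it meets the axes: no x-intercept at any integer in the box; it misses every integer gridline on the y-axis.
Finally, assembling these constraints gives the stated polynomial.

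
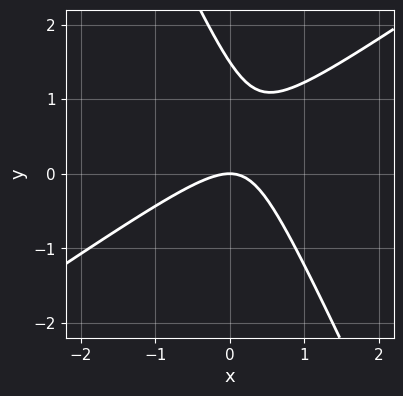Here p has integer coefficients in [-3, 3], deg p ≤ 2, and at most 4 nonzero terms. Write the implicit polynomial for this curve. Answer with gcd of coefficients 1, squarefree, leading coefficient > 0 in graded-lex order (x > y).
3*x^2 - 3*x*y - 2*y^2 + 3*y

First, degree: no degree-1 curve has this shape, so deg p = 2.
Next, from the visible intercepts: it meets the y-axis at y = 0 (among the integer gridlines); it crosses the x-axis at the gridline x = 0.
Finally, matching integer coefficients to the picture gives p.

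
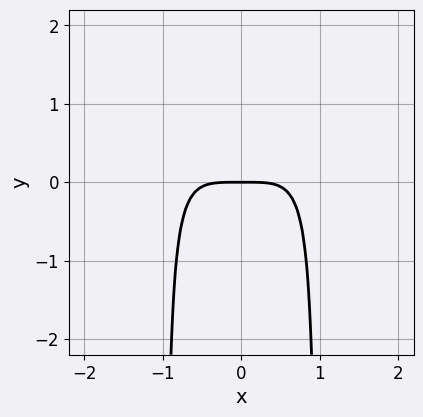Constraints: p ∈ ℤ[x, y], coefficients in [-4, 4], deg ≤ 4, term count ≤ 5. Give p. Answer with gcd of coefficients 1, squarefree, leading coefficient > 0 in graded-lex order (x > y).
Degree: no degree-3 curve has this shape, so deg p = 4.
Symmetries: mirror symmetry x ↦ −x ⇒ only even powers of x.
Reading off the gridlines: it meets the x-axis at x = 0 (among the integer gridlines); it crosses the y-axis at the gridline y = 0.
These observations pin down the coefficients.

2*x^4 - 3*x^2*y + 3*y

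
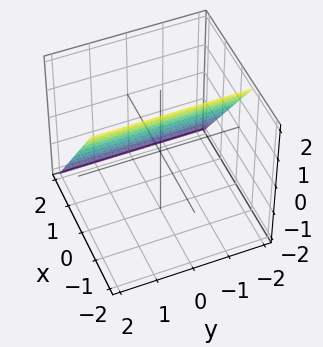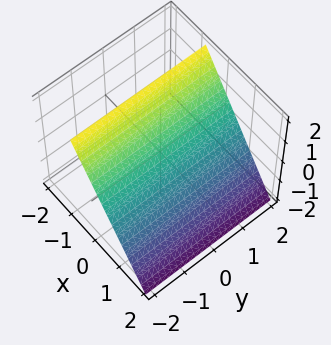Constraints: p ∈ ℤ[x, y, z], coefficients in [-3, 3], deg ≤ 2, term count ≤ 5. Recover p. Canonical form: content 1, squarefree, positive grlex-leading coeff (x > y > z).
(a) Degree: the surface is flat (a plane), so deg p = 1.
(b) From the axis intercepts and sections: no y-intercept at any integer in the box; it crosses the z-axis at the gridline z = 1.
(c) The integer polynomial consistent with all of this is the stated p.

3*x + 2*z - 2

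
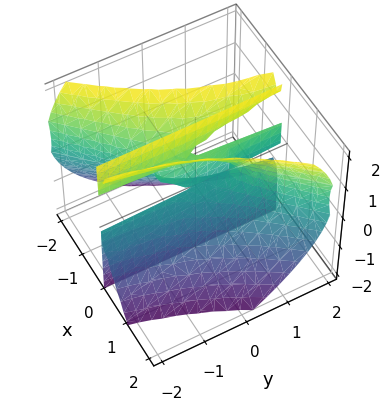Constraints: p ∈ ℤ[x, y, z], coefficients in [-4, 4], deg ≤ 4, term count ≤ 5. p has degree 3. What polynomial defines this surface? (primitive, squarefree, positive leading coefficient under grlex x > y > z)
Degree: a generic line meets the surface in up to 3 points, so deg p = 3.
From the axis intercepts and sections: every point of the y-axis in the box is on the surface; one x-axis crossing is at x = 0.
These observations pin down the coefficients. Check: (0, 0, 2) on the z-axis lies on the surface, and p(0, 0, 2) = 0. ✓

2*x^3 - 2*x^2*y - x*z^2 + x*z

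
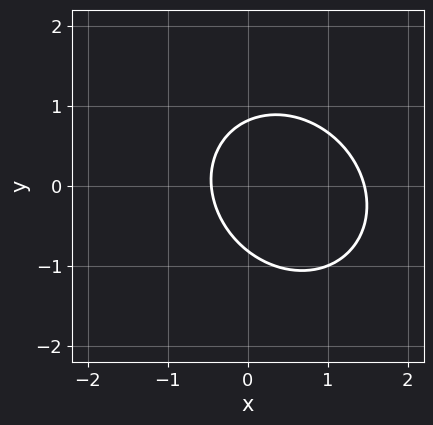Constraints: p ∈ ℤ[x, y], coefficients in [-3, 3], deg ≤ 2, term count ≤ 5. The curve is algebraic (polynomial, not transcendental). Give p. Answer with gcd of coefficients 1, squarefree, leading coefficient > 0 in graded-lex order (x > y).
3*x^2 + x*y + 3*y^2 - 3*x - 2

deg p = 2. A generic line meets the curve in up to 2 points.
Solving for integer coefficients yields p as stated.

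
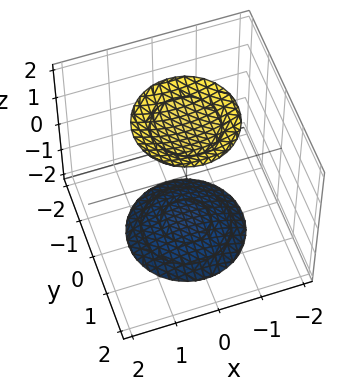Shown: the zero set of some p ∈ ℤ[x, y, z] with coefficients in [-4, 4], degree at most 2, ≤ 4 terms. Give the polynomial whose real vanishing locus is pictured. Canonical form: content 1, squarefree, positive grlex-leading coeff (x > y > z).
x^2 + y^2 - z^2 + 3

First, there are 2 components. Treating them together as one polynomial.
Next, the degree is 2 — two sheets facing apart; a quadric.
Then, symmetries: rotational symmetry about the z-axis ⇒ p depends on x, y only through x² + y²; mirror symmetry z ↦ −z ⇒ only even powers of z.
Then, from the axis intercepts and sections: no y-intercept at any integer in the box; no x-intercept at any integer in the box; a circular section at z = -2 has radius exactly 1.
Finally, matching integer coefficients to the picture gives p.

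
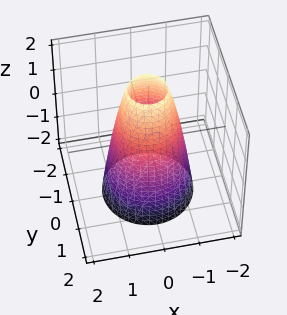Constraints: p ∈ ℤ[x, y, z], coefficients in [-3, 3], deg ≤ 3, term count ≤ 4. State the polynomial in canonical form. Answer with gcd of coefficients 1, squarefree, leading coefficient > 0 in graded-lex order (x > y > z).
3*x^2 + 3*y^2 + z - 3

The degree is 2 — the shape is more complex than any degree-1 surface.
Symmetry: the surface is invariant under rotation about z: p = q(x² + y², z).
From the visible intercepts: the x-axis gridline crossings are at x ∈ {-1, 1}; a circular section at z = -1 has radius between 1 and 2; the y-axis gridline crossings are at y ∈ {-1, 1}; it misses every integer gridline on the z-axis.
The integer polynomial consistent with all of this is the stated p.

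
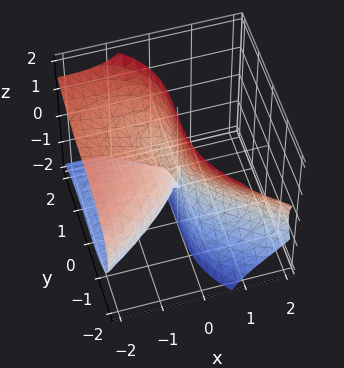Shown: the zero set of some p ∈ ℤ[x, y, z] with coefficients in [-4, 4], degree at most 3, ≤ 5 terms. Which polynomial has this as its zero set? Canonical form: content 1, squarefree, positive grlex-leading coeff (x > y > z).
1. deg p = 3.
2. Observable constraints: the visible z-axis segment lies entirely on the surface; one y-axis crossing is at y = 0; one x-axis crossing is at x = 0.
3. Assembling these constraints gives the stated polynomial.

3*x*z^2 + y^3 + 2*x^2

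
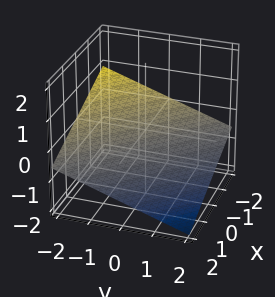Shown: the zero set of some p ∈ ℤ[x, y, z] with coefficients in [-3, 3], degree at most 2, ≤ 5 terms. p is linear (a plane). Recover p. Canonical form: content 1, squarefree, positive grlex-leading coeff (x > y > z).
(a) The degree is 1 — every cross-section is a straight line — this is a plane.
(b) Observable constraints: it meets the x-axis at x = -2 (among the integer gridlines); one y-axis crossing is at y = -2.
(c) Assembling these constraints gives the stated polynomial.

x + y + 3*z + 2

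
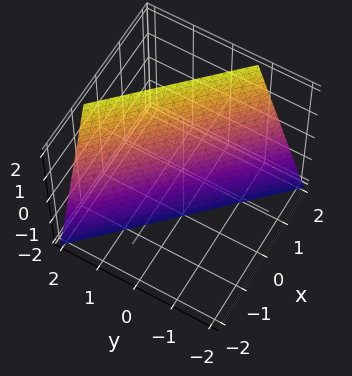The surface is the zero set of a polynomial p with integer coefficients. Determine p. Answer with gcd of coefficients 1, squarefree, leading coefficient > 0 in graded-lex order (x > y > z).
3*x + 3*y - z - 2

Degree: every cross-section is a straight line — this is a plane, so deg p = 1.
Against the integer gridlines: it meets the z-axis at z = -2 (among the integer gridlines).
Together with the visible shape, these determine p as stated.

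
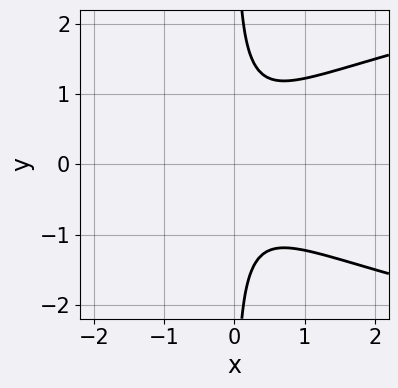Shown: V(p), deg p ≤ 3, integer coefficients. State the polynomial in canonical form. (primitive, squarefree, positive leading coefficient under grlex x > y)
(a) Degree: the shape is more complex than any degree-2 curve, so deg p = 3.
(b) Symmetries: mirror symmetry y ↦ −y ⇒ only even powers of y.
(c) Reading off the gridlines: the curve avoids every integer x-axis point in the box; it misses every integer gridline on the y-axis.
(d) Solving for integer coefficients yields p as stated.

2*x*y^2 - 2*x^2 - 1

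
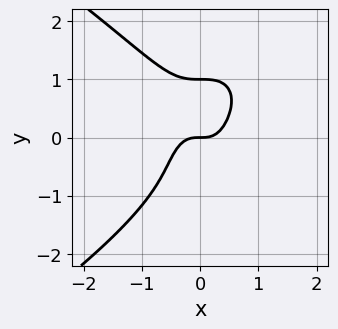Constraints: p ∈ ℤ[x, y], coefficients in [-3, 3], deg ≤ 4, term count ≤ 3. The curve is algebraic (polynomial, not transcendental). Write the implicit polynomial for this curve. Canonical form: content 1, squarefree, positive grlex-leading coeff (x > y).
y^4 + 3*x^3 - y

First, deg p = 4. A generic line meets the curve in up to 4 points.
Then, against the integer gridlines: it meets the x-axis at x = 0 (among the integer gridlines); among the integer gridlines, it crosses the y-axis at y ∈ {0, 1}.
Finally, the integer polynomial consistent with all of this is the stated p.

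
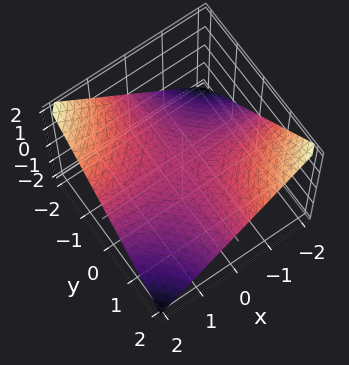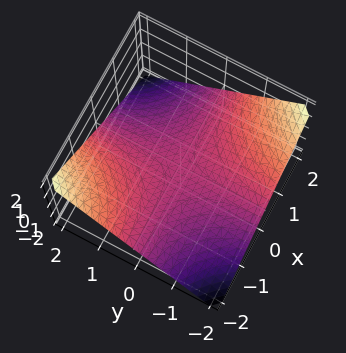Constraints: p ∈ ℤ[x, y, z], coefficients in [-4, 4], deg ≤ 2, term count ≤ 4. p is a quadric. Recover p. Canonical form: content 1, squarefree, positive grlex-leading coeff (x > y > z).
(a) The degree is 2 — a saddle surface; a quadric.
(b) Observable constraints: it meets the z-axis at z = 0 (among the integer gridlines); every point of the y-axis in the box is on the surface; every point of the x-axis in the box is on the surface.
(c) Together with the visible shape, these determine p as stated.

x*y + 2*z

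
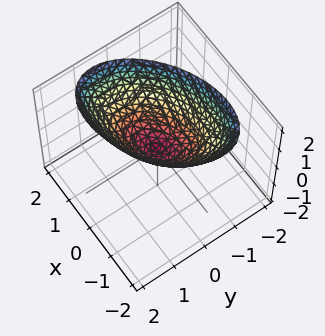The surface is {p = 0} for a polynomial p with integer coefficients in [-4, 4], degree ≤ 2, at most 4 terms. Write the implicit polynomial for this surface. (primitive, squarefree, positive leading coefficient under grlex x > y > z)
2*x^2 - 2*x*y + 3*y^2 - 3*z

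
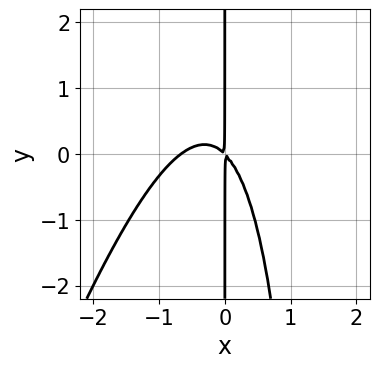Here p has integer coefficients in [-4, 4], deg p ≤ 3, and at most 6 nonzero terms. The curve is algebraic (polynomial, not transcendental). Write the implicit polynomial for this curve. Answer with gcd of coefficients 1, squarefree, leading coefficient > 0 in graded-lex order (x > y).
3*x^3 - x^2*y + 2*x^2 + 2*x*y

(a) The degree is 3 — the shape is more complex than any degree-2 curve.
(b) From the axis intercepts and sections: every point of the y-axis in the box is on the curve.
(c) Putting this together gives p.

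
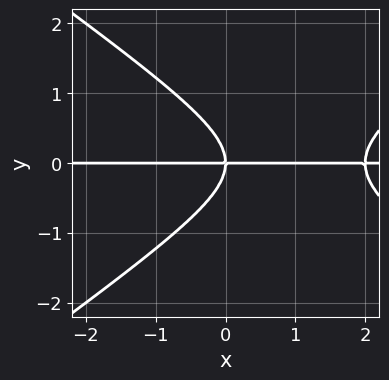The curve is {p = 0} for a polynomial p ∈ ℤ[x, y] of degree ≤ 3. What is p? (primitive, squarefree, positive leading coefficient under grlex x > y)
1. The degree is 3 — a generic line meets the curve in up to 3 points.
2. From the visible intercepts: every point of the x-axis in the box is on the curve; it crosses the y-axis at the gridline y = 0.
3. Together with the visible shape, these determine p as stated.

x^2*y - 2*y^3 - 2*x*y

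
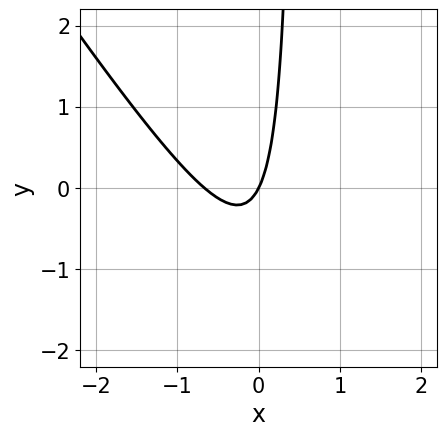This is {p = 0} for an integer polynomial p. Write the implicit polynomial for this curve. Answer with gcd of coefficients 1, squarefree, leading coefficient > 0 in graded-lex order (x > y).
Degree: no degree-1 curve has this shape, so deg p = 2.
Reading off the gridlines: it meets the y-axis at y = 0 (among the integer gridlines); it meets the x-axis at x = 0 (among the integer gridlines).
Solving for integer coefficients yields p as stated.

3*x^2 + 2*x*y + 2*x - y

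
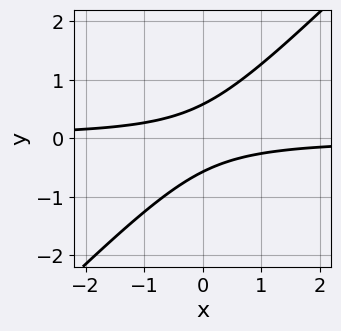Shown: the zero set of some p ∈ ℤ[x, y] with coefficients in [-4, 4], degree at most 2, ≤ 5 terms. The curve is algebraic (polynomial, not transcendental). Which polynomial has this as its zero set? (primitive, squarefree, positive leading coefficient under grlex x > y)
3*x*y - 3*y^2 + 1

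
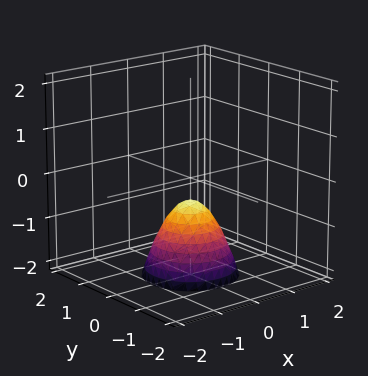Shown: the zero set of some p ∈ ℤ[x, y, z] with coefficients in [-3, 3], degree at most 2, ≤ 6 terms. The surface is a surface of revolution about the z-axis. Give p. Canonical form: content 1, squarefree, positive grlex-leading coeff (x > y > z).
3*x^2 + 3*y^2 + 2*z + 1

The degree is 2 — a generic line meets the surface in up to 2 points.
Symmetries: rotational symmetry about the z-axis ⇒ p depends on x, y only through x² + y².
Reading off the gridlines: a circular section at z = -2 has radius exactly 1; the surface avoids every integer y-axis point in the box; the surface avoids every integer x-axis point in the box.
These observations pin down the coefficients.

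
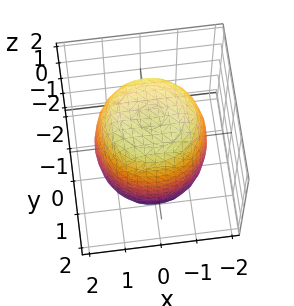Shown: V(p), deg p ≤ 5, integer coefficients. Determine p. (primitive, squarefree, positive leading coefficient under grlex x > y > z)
x^4 + 2*x^2*y^2 + y^4 - x^2 - y^2 + z^2 - 3

(a) The degree is 4 — the shape is more complex than any degree-3 surface.
(b) Symmetries: the surface is invariant under rotation about z: p = q(x² + y², z).
(c) From the axis intercepts and sections: a circular section at z = 0 has radius between 1 and 2.
(d) Fitting integer coefficients to these (and the overall shape) gives p.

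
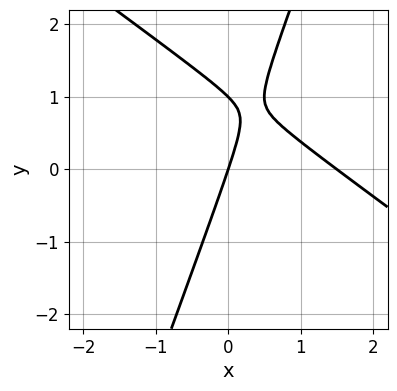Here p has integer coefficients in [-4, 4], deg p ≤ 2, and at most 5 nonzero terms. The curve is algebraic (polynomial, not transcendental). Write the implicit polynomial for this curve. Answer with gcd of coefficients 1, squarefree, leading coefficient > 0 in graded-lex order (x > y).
First, deg p = 2.
Then, from the visible intercepts: it crosses the x-axis at the gridline x = 0; the y-axis gridline crossings are at y ∈ {0, 1}.
Finally, putting this together gives p.

2*x^2 + 2*x*y - y^2 - 3*x + y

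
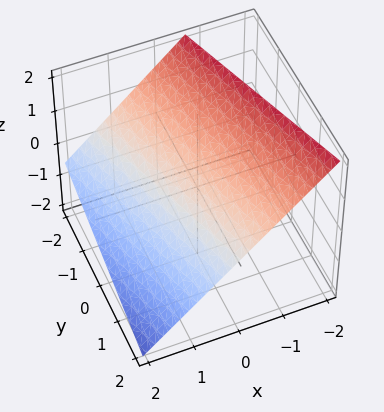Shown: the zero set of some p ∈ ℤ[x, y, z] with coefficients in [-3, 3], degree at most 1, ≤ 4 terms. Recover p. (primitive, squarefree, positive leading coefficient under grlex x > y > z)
1. Degree: the surface is flat (a plane), so deg p = 1.
2. Reading off the gridlines: it meets the y-axis at y = 2 (among the integer gridlines).
3. Assembling these constraints gives the stated polynomial.

3*x + y + 3*z - 2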